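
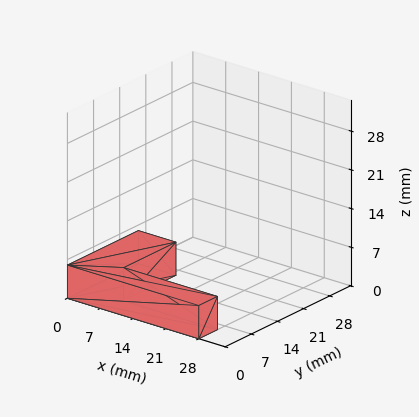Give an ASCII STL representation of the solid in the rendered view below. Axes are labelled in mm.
Reading the render: the shape is an L-shaped prism: outer 28 × 19 mm, arm thicknesses ≈ 5 mm (horizontal) and 8 mm (vertical), extruded 6 mm in z (dimensions read to the nearest mm from the axis ticks). For the STL, each face is triangulated and given an outward normal.

solid part
  facet normal 0.0000 0.0000 -1.0000
    outer loop
      vertex 28.000 5.000 0.000
      vertex 28.000 0.000 0.000
      vertex 0.000 0.000 0.000
    endloop
  endfacet
  facet normal 0.0000 0.0000 -1.0000
    outer loop
      vertex 8.000 5.000 0.000
      vertex 28.000 5.000 0.000
      vertex 0.000 0.000 0.000
    endloop
  endfacet
  facet normal 0.0000 0.0000 -1.0000
    outer loop
      vertex 8.000 19.000 0.000
      vertex 8.000 5.000 0.000
      vertex 0.000 0.000 0.000
    endloop
  endfacet
  facet normal 0.0000 0.0000 -1.0000
    outer loop
      vertex 0.000 19.000 0.000
      vertex 8.000 19.000 0.000
      vertex 0.000 0.000 0.000
    endloop
  endfacet
  facet normal 0.0000 0.0000 1.0000
    outer loop
      vertex 0.000 0.000 6.000
      vertex 28.000 0.000 6.000
      vertex 28.000 5.000 6.000
    endloop
  endfacet
  facet normal 0.0000 0.0000 1.0000
    outer loop
      vertex 0.000 0.000 6.000
      vertex 28.000 5.000 6.000
      vertex 8.000 5.000 6.000
    endloop
  endfacet
  facet normal 0.0000 0.0000 1.0000
    outer loop
      vertex 0.000 0.000 6.000
      vertex 8.000 5.000 6.000
      vertex 8.000 19.000 6.000
    endloop
  endfacet
  facet normal 0.0000 0.0000 1.0000
    outer loop
      vertex 0.000 0.000 6.000
      vertex 8.000 19.000 6.000
      vertex 0.000 19.000 6.000
    endloop
  endfacet
  facet normal 0.0000 -1.0000 0.0000
    outer loop
      vertex 0.000 0.000 0.000
      vertex 28.000 0.000 0.000
      vertex 28.000 0.000 6.000
    endloop
  endfacet
  facet normal 0.0000 -1.0000 0.0000
    outer loop
      vertex 0.000 0.000 0.000
      vertex 28.000 0.000 6.000
      vertex 0.000 0.000 6.000
    endloop
  endfacet
  facet normal 1.0000 0.0000 0.0000
    outer loop
      vertex 28.000 0.000 0.000
      vertex 28.000 5.000 0.000
      vertex 28.000 5.000 6.000
    endloop
  endfacet
  facet normal 1.0000 0.0000 0.0000
    outer loop
      vertex 28.000 0.000 0.000
      vertex 28.000 5.000 6.000
      vertex 28.000 0.000 6.000
    endloop
  endfacet
  facet normal 0.0000 1.0000 0.0000
    outer loop
      vertex 28.000 5.000 0.000
      vertex 8.000 5.000 0.000
      vertex 8.000 5.000 6.000
    endloop
  endfacet
  facet normal 0.0000 1.0000 0.0000
    outer loop
      vertex 28.000 5.000 0.000
      vertex 8.000 5.000 6.000
      vertex 28.000 5.000 6.000
    endloop
  endfacet
  facet normal 1.0000 0.0000 0.0000
    outer loop
      vertex 8.000 5.000 0.000
      vertex 8.000 19.000 0.000
      vertex 8.000 19.000 6.000
    endloop
  endfacet
  facet normal 1.0000 0.0000 0.0000
    outer loop
      vertex 8.000 5.000 0.000
      vertex 8.000 19.000 6.000
      vertex 8.000 5.000 6.000
    endloop
  endfacet
  facet normal 0.0000 1.0000 0.0000
    outer loop
      vertex 8.000 19.000 0.000
      vertex 0.000 19.000 0.000
      vertex 0.000 19.000 6.000
    endloop
  endfacet
  facet normal 0.0000 1.0000 0.0000
    outer loop
      vertex 8.000 19.000 0.000
      vertex 0.000 19.000 6.000
      vertex 8.000 19.000 6.000
    endloop
  endfacet
  facet normal -1.0000 0.0000 0.0000
    outer loop
      vertex 0.000 19.000 0.000
      vertex 0.000 0.000 0.000
      vertex 0.000 0.000 6.000
    endloop
  endfacet
  facet normal -1.0000 0.0000 0.0000
    outer loop
      vertex 0.000 19.000 0.000
      vertex 0.000 0.000 6.000
      vertex 0.000 19.000 6.000
    endloop
  endfacet
endsolid part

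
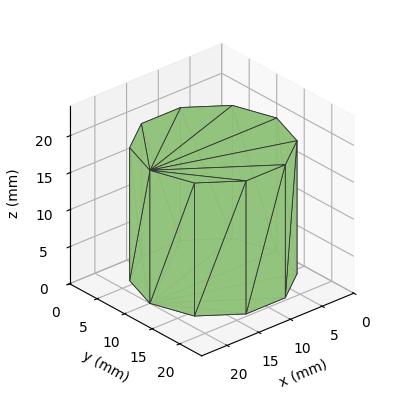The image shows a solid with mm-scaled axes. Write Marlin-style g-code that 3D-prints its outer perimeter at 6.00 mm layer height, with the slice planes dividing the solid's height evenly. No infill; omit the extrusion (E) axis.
Reading the render: the shape is a regular 10-sided prism (a cylinder approximated with 10 flat sides), circumscribed radius ≈ 10 mm, height ≈ 18 mm (dimensions read to the nearest mm from the axis ticks). For the g-code, the solid's height is divided into equal slices at the stated Δz and each level perimeter traced with G1 moves after a G0 lift.

; perimeter-only toolpath
G21 ; units = mm
G90 ; absolute positioning
G28 ; home
; layer 1
G0 Z6.00
G0 X20.00 Y10.00
G1 X18.09 Y15.88
G1 X13.09 Y19.51
G1 X6.91 Y19.51
G1 X1.91 Y15.88
G1 X0.00 Y10.00
G1 X1.91 Y4.12
G1 X6.91 Y0.49
G1 X13.09 Y0.49
G1 X18.09 Y4.12
G1 X20.00 Y10.00
; layer 2
G0 Z12.00
G0 X20.00 Y10.00
G1 X18.09 Y15.88
G1 X13.09 Y19.51
G1 X6.91 Y19.51
G1 X1.91 Y15.88
G1 X0.00 Y10.00
G1 X1.91 Y4.12
G1 X6.91 Y0.49
G1 X13.09 Y0.49
G1 X18.09 Y4.12
G1 X20.00 Y10.00
; layer 3
G0 Z18.00
G0 X20.00 Y10.00
G1 X18.09 Y15.88
G1 X13.09 Y19.51
G1 X6.91 Y19.51
G1 X1.91 Y15.88
G1 X0.00 Y10.00
G1 X1.91 Y4.12
G1 X6.91 Y0.49
G1 X13.09 Y0.49
G1 X18.09 Y4.12
G1 X20.00 Y10.00
M2 ; end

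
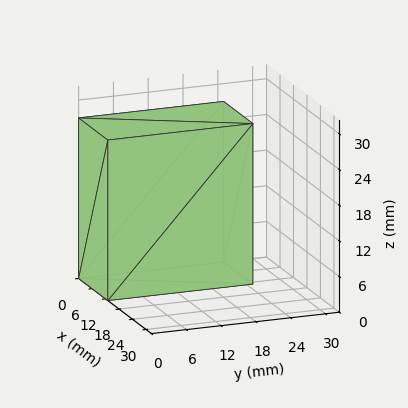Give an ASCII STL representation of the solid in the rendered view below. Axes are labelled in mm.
Reading the render: the shape is a rectangular box, roughly 13 × 25 mm footprint and 27 mm tall (dimensions read to the nearest mm from the axis ticks). For the STL, each face is triangulated and given an outward normal.

solid part
  facet normal 0.0000 0.0000 -1.0000
    outer loop
      vertex 13.000 25.000 0.000
      vertex 13.000 0.000 0.000
      vertex 0.000 0.000 0.000
    endloop
  endfacet
  facet normal 0.0000 0.0000 -1.0000
    outer loop
      vertex 0.000 25.000 0.000
      vertex 13.000 25.000 0.000
      vertex 0.000 0.000 0.000
    endloop
  endfacet
  facet normal 0.0000 0.0000 1.0000
    outer loop
      vertex 0.000 0.000 27.000
      vertex 13.000 0.000 27.000
      vertex 13.000 25.000 27.000
    endloop
  endfacet
  facet normal 0.0000 0.0000 1.0000
    outer loop
      vertex 0.000 0.000 27.000
      vertex 13.000 25.000 27.000
      vertex 0.000 25.000 27.000
    endloop
  endfacet
  facet normal 0.0000 -1.0000 0.0000
    outer loop
      vertex 0.000 0.000 0.000
      vertex 13.000 0.000 0.000
      vertex 13.000 0.000 27.000
    endloop
  endfacet
  facet normal 0.0000 -1.0000 0.0000
    outer loop
      vertex 0.000 0.000 0.000
      vertex 13.000 0.000 27.000
      vertex 0.000 0.000 27.000
    endloop
  endfacet
  facet normal 0.0000 1.0000 0.0000
    outer loop
      vertex 13.000 25.000 27.000
      vertex 13.000 25.000 0.000
      vertex 0.000 25.000 0.000
    endloop
  endfacet
  facet normal 0.0000 1.0000 0.0000
    outer loop
      vertex 0.000 25.000 27.000
      vertex 13.000 25.000 27.000
      vertex 0.000 25.000 0.000
    endloop
  endfacet
  facet normal -1.0000 0.0000 0.0000
    outer loop
      vertex 0.000 25.000 27.000
      vertex 0.000 25.000 0.000
      vertex 0.000 0.000 0.000
    endloop
  endfacet
  facet normal -1.0000 0.0000 0.0000
    outer loop
      vertex 0.000 0.000 27.000
      vertex 0.000 25.000 27.000
      vertex 0.000 0.000 0.000
    endloop
  endfacet
  facet normal 1.0000 0.0000 0.0000
    outer loop
      vertex 13.000 0.000 0.000
      vertex 13.000 25.000 0.000
      vertex 13.000 25.000 27.000
    endloop
  endfacet
  facet normal 1.0000 0.0000 0.0000
    outer loop
      vertex 13.000 0.000 0.000
      vertex 13.000 25.000 27.000
      vertex 13.000 0.000 27.000
    endloop
  endfacet
endsolid part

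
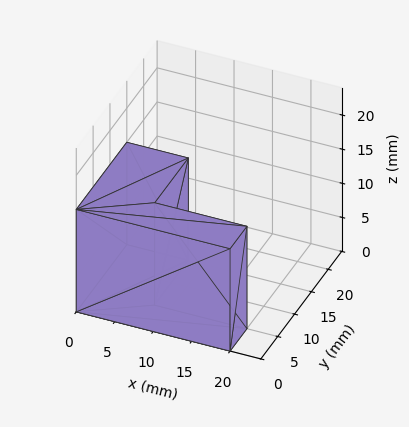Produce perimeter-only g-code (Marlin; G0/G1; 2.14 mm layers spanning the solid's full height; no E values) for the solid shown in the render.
Reading the render: the shape is an L-shaped prism: outer 20 × 15 mm, arm thicknesses ≈ 5 mm (horizontal) and 8 mm (vertical), extruded 15 mm in z (dimensions read to the nearest mm from the axis ticks). For the g-code, the solid's height is divided into equal slices at the stated Δz and each level perimeter traced with G1 moves after a G0 lift.

; perimeter-only toolpath
G21 ; units = mm
G90 ; absolute positioning
G28 ; home
; layer 1
G0 Z2.14
G0 X0.00 Y0.00
G1 X20.00 Y0.00
G1 X20.00 Y5.00
G1 X8.00 Y5.00
G1 X8.00 Y15.00
G1 X0.00 Y15.00
G1 X0.00 Y0.00
; layer 2
G0 Z4.29
G0 X0.00 Y0.00
G1 X20.00 Y0.00
G1 X20.00 Y5.00
G1 X8.00 Y5.00
G1 X8.00 Y15.00
G1 X0.00 Y15.00
G1 X0.00 Y0.00
; layer 3
G0 Z6.43
G0 X0.00 Y0.00
G1 X20.00 Y0.00
G1 X20.00 Y5.00
G1 X8.00 Y5.00
G1 X8.00 Y15.00
G1 X0.00 Y15.00
G1 X0.00 Y0.00
; layer 4
G0 Z8.57
G0 X0.00 Y0.00
G1 X20.00 Y0.00
G1 X20.00 Y5.00
G1 X8.00 Y5.00
G1 X8.00 Y15.00
G1 X0.00 Y15.00
G1 X0.00 Y0.00
; layer 5
G0 Z10.71
G0 X0.00 Y0.00
G1 X20.00 Y0.00
G1 X20.00 Y5.00
G1 X8.00 Y5.00
G1 X8.00 Y15.00
G1 X0.00 Y15.00
G1 X0.00 Y0.00
; layer 6
G0 Z12.86
G0 X0.00 Y0.00
G1 X20.00 Y0.00
G1 X20.00 Y5.00
G1 X8.00 Y5.00
G1 X8.00 Y15.00
G1 X0.00 Y15.00
G1 X0.00 Y0.00
; layer 7
G0 Z15.00
G0 X0.00 Y0.00
G1 X20.00 Y0.00
G1 X20.00 Y5.00
G1 X8.00 Y5.00
G1 X8.00 Y15.00
G1 X0.00 Y15.00
G1 X0.00 Y0.00
M2 ; end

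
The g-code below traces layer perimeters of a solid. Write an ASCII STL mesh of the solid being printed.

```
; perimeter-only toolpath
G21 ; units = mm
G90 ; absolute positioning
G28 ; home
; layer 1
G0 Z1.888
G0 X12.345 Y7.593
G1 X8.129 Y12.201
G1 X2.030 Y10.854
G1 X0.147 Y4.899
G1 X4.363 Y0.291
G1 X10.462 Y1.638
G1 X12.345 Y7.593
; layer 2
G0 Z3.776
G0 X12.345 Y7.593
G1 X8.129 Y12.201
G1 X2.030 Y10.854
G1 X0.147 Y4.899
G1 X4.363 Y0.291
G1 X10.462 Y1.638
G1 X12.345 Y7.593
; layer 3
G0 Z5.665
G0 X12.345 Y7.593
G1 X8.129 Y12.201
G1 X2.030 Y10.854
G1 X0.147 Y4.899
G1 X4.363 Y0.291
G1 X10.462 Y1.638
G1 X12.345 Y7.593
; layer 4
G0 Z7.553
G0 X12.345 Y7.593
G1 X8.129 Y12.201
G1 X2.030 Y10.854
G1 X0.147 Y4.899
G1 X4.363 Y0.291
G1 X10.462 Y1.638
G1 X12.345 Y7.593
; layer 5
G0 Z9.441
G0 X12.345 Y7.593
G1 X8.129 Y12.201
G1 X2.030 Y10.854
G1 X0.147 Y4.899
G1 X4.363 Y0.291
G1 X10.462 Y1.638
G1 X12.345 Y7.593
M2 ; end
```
solid part
  facet normal 0.0000 0.0000 -1.0000
    outer loop
      vertex 2.030 10.854 0.000
      vertex 8.129 12.201 0.000
      vertex 12.345 7.593 0.000
    endloop
  endfacet
  facet normal 0.0000 0.0000 -1.0000
    outer loop
      vertex 0.147 4.899 0.000
      vertex 2.030 10.854 0.000
      vertex 12.345 7.593 0.000
    endloop
  endfacet
  facet normal 0.0000 0.0000 -1.0000
    outer loop
      vertex 4.363 0.291 0.000
      vertex 0.147 4.899 0.000
      vertex 12.345 7.593 0.000
    endloop
  endfacet
  facet normal 0.0000 0.0000 -1.0000
    outer loop
      vertex 10.462 1.638 0.000
      vertex 4.363 0.291 0.000
      vertex 12.345 7.593 0.000
    endloop
  endfacet
  facet normal 0.0000 0.0000 1.0000
    outer loop
      vertex 12.345 7.593 9.441
      vertex 8.129 12.201 9.441
      vertex 2.030 10.854 9.441
    endloop
  endfacet
  facet normal 0.0000 0.0000 1.0000
    outer loop
      vertex 12.345 7.593 9.441
      vertex 2.030 10.854 9.441
      vertex 0.147 4.899 9.441
    endloop
  endfacet
  facet normal 0.0000 0.0000 1.0000
    outer loop
      vertex 12.345 7.593 9.441
      vertex 0.147 4.899 9.441
      vertex 4.363 0.291 9.441
    endloop
  endfacet
  facet normal 0.0000 0.0000 1.0000
    outer loop
      vertex 12.345 7.593 9.441
      vertex 4.363 0.291 9.441
      vertex 10.462 1.638 9.441
    endloop
  endfacet
  facet normal 0.7378 0.6750 0.0000
    outer loop
      vertex 12.345 7.593 0.000
      vertex 8.129 12.201 0.000
      vertex 8.129 12.201 9.441
    endloop
  endfacet
  facet normal 0.7378 0.6750 0.0000
    outer loop
      vertex 12.345 7.593 0.000
      vertex 8.129 12.201 9.441
      vertex 12.345 7.593 9.441
    endloop
  endfacet
  facet normal -0.2157 0.9765 0.0000
    outer loop
      vertex 8.129 12.201 0.000
      vertex 2.030 10.854 0.000
      vertex 2.030 10.854 9.441
    endloop
  endfacet
  facet normal -0.2157 0.9765 0.0000
    outer loop
      vertex 8.129 12.201 0.000
      vertex 2.030 10.854 9.441
      vertex 8.129 12.201 9.441
    endloop
  endfacet
  facet normal -0.9535 0.3015 0.0000
    outer loop
      vertex 2.030 10.854 0.000
      vertex 0.147 4.899 0.000
      vertex 0.147 4.899 9.441
    endloop
  endfacet
  facet normal -0.9535 0.3015 0.0000
    outer loop
      vertex 2.030 10.854 0.000
      vertex 0.147 4.899 9.441
      vertex 2.030 10.854 9.441
    endloop
  endfacet
  facet normal -0.7378 -0.6750 0.0000
    outer loop
      vertex 0.147 4.899 0.000
      vertex 4.363 0.291 0.000
      vertex 4.363 0.291 9.441
    endloop
  endfacet
  facet normal -0.7378 -0.6750 0.0000
    outer loop
      vertex 0.147 4.899 0.000
      vertex 4.363 0.291 9.441
      vertex 0.147 4.899 9.441
    endloop
  endfacet
  facet normal 0.2157 -0.9765 0.0000
    outer loop
      vertex 4.363 0.291 0.000
      vertex 10.462 1.638 0.000
      vertex 10.462 1.638 9.441
    endloop
  endfacet
  facet normal 0.2157 -0.9765 0.0000
    outer loop
      vertex 4.363 0.291 0.000
      vertex 10.462 1.638 9.441
      vertex 4.363 0.291 9.441
    endloop
  endfacet
  facet normal 0.9535 -0.3015 0.0000
    outer loop
      vertex 10.462 1.638 0.000
      vertex 12.345 7.593 0.000
      vertex 12.345 7.593 9.441
    endloop
  endfacet
  facet normal 0.9535 -0.3015 0.0000
    outer loop
      vertex 10.462 1.638 0.000
      vertex 12.345 7.593 9.441
      vertex 10.462 1.638 9.441
    endloop
  endfacet
endsolid part

The G0 Z moves step by Δz≈1.888 mm. Every layer's G1 loop is the same polygon, so the solid is a straight extrusion of it from z=0 to z≈9.44. Closing with flat bottom and top caps and triangulating gives 20 facets — a regular 6-sided prism (a cylinder approximated with 6 flat sides), circumscribed radius ≈ 6.25 mm, height ≈ 9.44 mm.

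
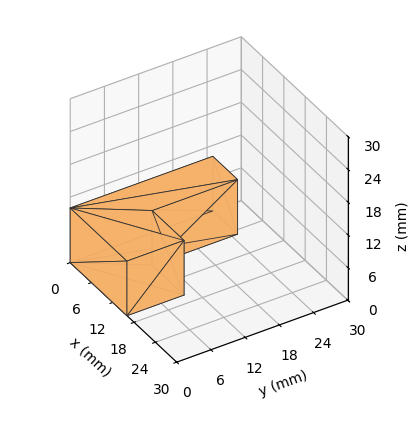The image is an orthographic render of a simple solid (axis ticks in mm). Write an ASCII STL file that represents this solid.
Reading the render: the shape is an L-shaped prism: outer 16 × 25 mm, arm thicknesses ≈ 10 mm (horizontal) and 7 mm (vertical), extruded 10 mm in z (dimensions read to the nearest mm from the axis ticks). For the STL, each face is triangulated and given an outward normal.

solid part
  facet normal 0.0000 0.0000 -1.0000
    outer loop
      vertex 16.0 10.0 0.0
      vertex 16.0 0.0 0.0
      vertex 0.0 0.0 0.0
    endloop
  endfacet
  facet normal 0.0000 0.0000 -1.0000
    outer loop
      vertex 7.0 10.0 0.0
      vertex 16.0 10.0 0.0
      vertex 0.0 0.0 0.0
    endloop
  endfacet
  facet normal 0.0000 0.0000 -1.0000
    outer loop
      vertex 7.0 25.0 0.0
      vertex 7.0 10.0 0.0
      vertex 0.0 0.0 0.0
    endloop
  endfacet
  facet normal 0.0000 0.0000 -1.0000
    outer loop
      vertex 0.0 25.0 0.0
      vertex 7.0 25.0 0.0
      vertex 0.0 0.0 0.0
    endloop
  endfacet
  facet normal 0.0000 0.0000 1.0000
    outer loop
      vertex 0.0 0.0 10.0
      vertex 16.0 0.0 10.0
      vertex 16.0 10.0 10.0
    endloop
  endfacet
  facet normal 0.0000 0.0000 1.0000
    outer loop
      vertex 0.0 0.0 10.0
      vertex 16.0 10.0 10.0
      vertex 7.0 10.0 10.0
    endloop
  endfacet
  facet normal 0.0000 0.0000 1.0000
    outer loop
      vertex 0.0 0.0 10.0
      vertex 7.0 10.0 10.0
      vertex 7.0 25.0 10.0
    endloop
  endfacet
  facet normal 0.0000 0.0000 1.0000
    outer loop
      vertex 0.0 0.0 10.0
      vertex 7.0 25.0 10.0
      vertex 0.0 25.0 10.0
    endloop
  endfacet
  facet normal 0.0000 -1.0000 0.0000
    outer loop
      vertex 0.0 0.0 0.0
      vertex 16.0 0.0 0.0
      vertex 16.0 0.0 10.0
    endloop
  endfacet
  facet normal 0.0000 -1.0000 0.0000
    outer loop
      vertex 0.0 0.0 0.0
      vertex 16.0 0.0 10.0
      vertex 0.0 0.0 10.0
    endloop
  endfacet
  facet normal 1.0000 0.0000 0.0000
    outer loop
      vertex 16.0 0.0 0.0
      vertex 16.0 10.0 0.0
      vertex 16.0 10.0 10.0
    endloop
  endfacet
  facet normal 1.0000 0.0000 0.0000
    outer loop
      vertex 16.0 0.0 0.0
      vertex 16.0 10.0 10.0
      vertex 16.0 0.0 10.0
    endloop
  endfacet
  facet normal 0.0000 1.0000 0.0000
    outer loop
      vertex 16.0 10.0 0.0
      vertex 7.0 10.0 0.0
      vertex 7.0 10.0 10.0
    endloop
  endfacet
  facet normal 0.0000 1.0000 0.0000
    outer loop
      vertex 16.0 10.0 0.0
      vertex 7.0 10.0 10.0
      vertex 16.0 10.0 10.0
    endloop
  endfacet
  facet normal 1.0000 0.0000 0.0000
    outer loop
      vertex 7.0 10.0 0.0
      vertex 7.0 25.0 0.0
      vertex 7.0 25.0 10.0
    endloop
  endfacet
  facet normal 1.0000 0.0000 0.0000
    outer loop
      vertex 7.0 10.0 0.0
      vertex 7.0 25.0 10.0
      vertex 7.0 10.0 10.0
    endloop
  endfacet
  facet normal 0.0000 1.0000 0.0000
    outer loop
      vertex 7.0 25.0 0.0
      vertex 0.0 25.0 0.0
      vertex 0.0 25.0 10.0
    endloop
  endfacet
  facet normal 0.0000 1.0000 0.0000
    outer loop
      vertex 7.0 25.0 0.0
      vertex 0.0 25.0 10.0
      vertex 7.0 25.0 10.0
    endloop
  endfacet
  facet normal -1.0000 0.0000 0.0000
    outer loop
      vertex 0.0 25.0 0.0
      vertex 0.0 0.0 0.0
      vertex 0.0 0.0 10.0
    endloop
  endfacet
  facet normal -1.0000 0.0000 0.0000
    outer loop
      vertex 0.0 25.0 0.0
      vertex 0.0 0.0 10.0
      vertex 0.0 25.0 10.0
    endloop
  endfacet
endsolid part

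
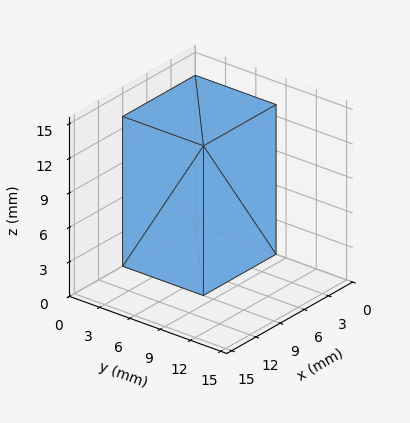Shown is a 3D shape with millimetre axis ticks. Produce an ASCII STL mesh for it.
Reading the render: the shape is a rectangular box, roughly 9 × 8 mm footprint and 13 mm tall (dimensions read to the nearest mm from the axis ticks). For the STL, each face is triangulated and given an outward normal.

solid part
  facet normal 0.0000 0.0000 -1.0000
    outer loop
      vertex 9.00 8.00 0.00
      vertex 9.00 0.00 0.00
      vertex 0.00 0.00 0.00
    endloop
  endfacet
  facet normal 0.0000 0.0000 -1.0000
    outer loop
      vertex 0.00 8.00 0.00
      vertex 9.00 8.00 0.00
      vertex 0.00 0.00 0.00
    endloop
  endfacet
  facet normal 0.0000 0.0000 1.0000
    outer loop
      vertex 0.00 0.00 13.00
      vertex 9.00 0.00 13.00
      vertex 9.00 8.00 13.00
    endloop
  endfacet
  facet normal 0.0000 0.0000 1.0000
    outer loop
      vertex 0.00 0.00 13.00
      vertex 9.00 8.00 13.00
      vertex 0.00 8.00 13.00
    endloop
  endfacet
  facet normal 0.0000 -1.0000 0.0000
    outer loop
      vertex 0.00 0.00 0.00
      vertex 9.00 0.00 0.00
      vertex 9.00 0.00 13.00
    endloop
  endfacet
  facet normal 0.0000 -1.0000 0.0000
    outer loop
      vertex 0.00 0.00 0.00
      vertex 9.00 0.00 13.00
      vertex 0.00 0.00 13.00
    endloop
  endfacet
  facet normal 0.0000 1.0000 0.0000
    outer loop
      vertex 9.00 8.00 13.00
      vertex 9.00 8.00 0.00
      vertex 0.00 8.00 0.00
    endloop
  endfacet
  facet normal 0.0000 1.0000 0.0000
    outer loop
      vertex 0.00 8.00 13.00
      vertex 9.00 8.00 13.00
      vertex 0.00 8.00 0.00
    endloop
  endfacet
  facet normal -1.0000 0.0000 0.0000
    outer loop
      vertex 0.00 8.00 13.00
      vertex 0.00 8.00 0.00
      vertex 0.00 0.00 0.00
    endloop
  endfacet
  facet normal -1.0000 0.0000 0.0000
    outer loop
      vertex 0.00 0.00 13.00
      vertex 0.00 8.00 13.00
      vertex 0.00 0.00 0.00
    endloop
  endfacet
  facet normal 1.0000 0.0000 0.0000
    outer loop
      vertex 9.00 0.00 0.00
      vertex 9.00 8.00 0.00
      vertex 9.00 8.00 13.00
    endloop
  endfacet
  facet normal 1.0000 0.0000 0.0000
    outer loop
      vertex 9.00 0.00 0.00
      vertex 9.00 8.00 13.00
      vertex 9.00 0.00 13.00
    endloop
  endfacet
endsolid part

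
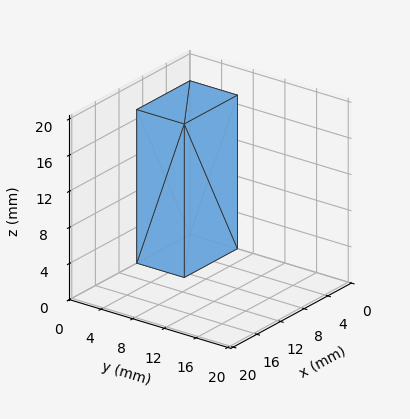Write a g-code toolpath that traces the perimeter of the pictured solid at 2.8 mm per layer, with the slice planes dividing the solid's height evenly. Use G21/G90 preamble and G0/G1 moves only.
Reading the render: the shape is a rectangular box, roughly 9 × 6 mm footprint and 17 mm tall (dimensions read to the nearest mm from the axis ticks). For the g-code, the solid's height is divided into equal slices at the stated Δz and each level perimeter traced with G1 moves after a G0 lift.

; perimeter-only toolpath
G21 ; units = mm
G90 ; absolute positioning
G28 ; home
; layer 1
G0 Z2.8
G0 X0.0 Y0.0
G1 X9.0 Y0.0
G1 X9.0 Y6.0
G1 X0.0 Y6.0
G1 X0.0 Y0.0
; layer 2
G0 Z5.7
G0 X0.0 Y0.0
G1 X9.0 Y0.0
G1 X9.0 Y6.0
G1 X0.0 Y6.0
G1 X0.0 Y0.0
; layer 3
G0 Z8.5
G0 X0.0 Y0.0
G1 X9.0 Y0.0
G1 X9.0 Y6.0
G1 X0.0 Y6.0
G1 X0.0 Y0.0
; layer 4
G0 Z11.3
G0 X0.0 Y0.0
G1 X9.0 Y0.0
G1 X9.0 Y6.0
G1 X0.0 Y6.0
G1 X0.0 Y0.0
; layer 5
G0 Z14.2
G0 X0.0 Y0.0
G1 X9.0 Y0.0
G1 X9.0 Y6.0
G1 X0.0 Y6.0
G1 X0.0 Y0.0
; layer 6
G0 Z17.0
G0 X0.0 Y0.0
G1 X9.0 Y0.0
G1 X9.0 Y6.0
G1 X0.0 Y6.0
G1 X0.0 Y0.0
M2 ; end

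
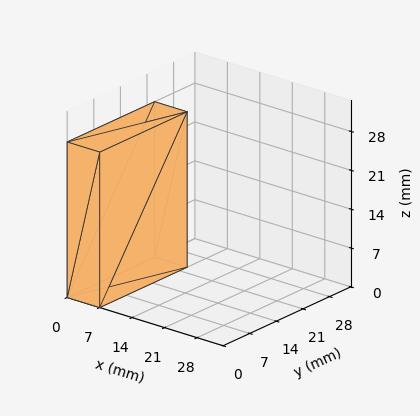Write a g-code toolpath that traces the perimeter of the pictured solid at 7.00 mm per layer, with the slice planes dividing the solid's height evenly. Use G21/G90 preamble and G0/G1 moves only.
Reading the render: the shape is a rectangular box, roughly 7 × 23 mm footprint and 28 mm tall (dimensions read to the nearest mm from the axis ticks). For the g-code, the solid's height is divided into equal slices at the stated Δz and each level perimeter traced with G1 moves after a G0 lift.

; perimeter-only toolpath
G21 ; units = mm
G90 ; absolute positioning
G28 ; home
; layer 1
G0 Z7.00
G0 X0.00 Y0.00
G1 X7.00 Y0.00
G1 X7.00 Y23.00
G1 X0.00 Y23.00
G1 X0.00 Y0.00
; layer 2
G0 Z14.00
G0 X0.00 Y0.00
G1 X7.00 Y0.00
G1 X7.00 Y23.00
G1 X0.00 Y23.00
G1 X0.00 Y0.00
; layer 3
G0 Z21.00
G0 X0.00 Y0.00
G1 X7.00 Y0.00
G1 X7.00 Y23.00
G1 X0.00 Y23.00
G1 X0.00 Y0.00
; layer 4
G0 Z28.00
G0 X0.00 Y0.00
G1 X7.00 Y0.00
G1 X7.00 Y23.00
G1 X0.00 Y23.00
G1 X0.00 Y0.00
M2 ; end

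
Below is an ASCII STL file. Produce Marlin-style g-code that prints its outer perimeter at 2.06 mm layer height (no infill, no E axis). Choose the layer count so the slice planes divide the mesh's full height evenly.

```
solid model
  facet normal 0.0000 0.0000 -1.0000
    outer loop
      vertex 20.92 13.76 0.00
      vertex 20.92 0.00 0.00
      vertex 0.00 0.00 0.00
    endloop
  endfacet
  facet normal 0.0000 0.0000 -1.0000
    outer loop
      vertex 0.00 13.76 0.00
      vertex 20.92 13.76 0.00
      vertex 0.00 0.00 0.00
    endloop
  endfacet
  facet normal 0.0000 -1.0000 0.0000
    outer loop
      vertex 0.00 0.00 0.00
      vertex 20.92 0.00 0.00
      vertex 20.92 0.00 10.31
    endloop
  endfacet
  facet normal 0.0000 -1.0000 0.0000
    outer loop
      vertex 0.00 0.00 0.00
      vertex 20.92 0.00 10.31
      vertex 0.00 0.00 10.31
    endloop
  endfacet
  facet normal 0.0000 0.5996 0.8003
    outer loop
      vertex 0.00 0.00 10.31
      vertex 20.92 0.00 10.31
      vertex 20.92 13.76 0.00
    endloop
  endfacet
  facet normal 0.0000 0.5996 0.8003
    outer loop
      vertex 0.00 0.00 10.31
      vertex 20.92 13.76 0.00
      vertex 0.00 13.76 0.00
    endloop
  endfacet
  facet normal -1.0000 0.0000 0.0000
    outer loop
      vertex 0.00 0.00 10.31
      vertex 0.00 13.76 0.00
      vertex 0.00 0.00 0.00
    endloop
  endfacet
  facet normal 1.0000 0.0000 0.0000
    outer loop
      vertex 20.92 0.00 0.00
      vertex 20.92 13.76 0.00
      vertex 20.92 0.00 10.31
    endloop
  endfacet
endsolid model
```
; perimeter-only toolpath
G21 ; units = mm
G90 ; absolute positioning
G28 ; home
; layer 1
G0 Z2.06
G0 X0.00 Y0.00
G1 X20.92 Y0.00
G1 X20.92 Y11.01
G1 X0.00 Y11.01
G1 X0.00 Y0.00
; layer 2
G0 Z4.12
G0 X0.00 Y0.00
G1 X20.92 Y0.00
G1 X20.92 Y8.26
G1 X0.00 Y8.26
G1 X0.00 Y0.00
; layer 3
G0 Z6.19
G0 X0.00 Y0.00
G1 X20.92 Y0.00
G1 X20.92 Y5.50
G1 X0.00 Y5.50
G1 X0.00 Y0.00
; layer 4
G0 Z8.25
G0 X0.00 Y0.00
G1 X20.92 Y0.00
G1 X20.92 Y2.75
G1 X0.00 Y2.75
G1 X0.00 Y0.00
M2 ; end

The solid is a wedge (ramp): 20.9 × 13.8 mm base, rising to 10.3 mm along the y=0 edge and sloping linearly to z=0 at y=13.8. Slicing at Δz = 2.06 mm — 5 equal slices spanning the solid's height, so layer i sits at z = i·h/5 — gives 4 non-empty perimeters. Each is a 4-segment closed polygon; G0 lifts to the layer z and rapids to the start vertex, then G1 traces the edges. The cross-section shrinks linearly with z (the slice at the apex is degenerate and omitted).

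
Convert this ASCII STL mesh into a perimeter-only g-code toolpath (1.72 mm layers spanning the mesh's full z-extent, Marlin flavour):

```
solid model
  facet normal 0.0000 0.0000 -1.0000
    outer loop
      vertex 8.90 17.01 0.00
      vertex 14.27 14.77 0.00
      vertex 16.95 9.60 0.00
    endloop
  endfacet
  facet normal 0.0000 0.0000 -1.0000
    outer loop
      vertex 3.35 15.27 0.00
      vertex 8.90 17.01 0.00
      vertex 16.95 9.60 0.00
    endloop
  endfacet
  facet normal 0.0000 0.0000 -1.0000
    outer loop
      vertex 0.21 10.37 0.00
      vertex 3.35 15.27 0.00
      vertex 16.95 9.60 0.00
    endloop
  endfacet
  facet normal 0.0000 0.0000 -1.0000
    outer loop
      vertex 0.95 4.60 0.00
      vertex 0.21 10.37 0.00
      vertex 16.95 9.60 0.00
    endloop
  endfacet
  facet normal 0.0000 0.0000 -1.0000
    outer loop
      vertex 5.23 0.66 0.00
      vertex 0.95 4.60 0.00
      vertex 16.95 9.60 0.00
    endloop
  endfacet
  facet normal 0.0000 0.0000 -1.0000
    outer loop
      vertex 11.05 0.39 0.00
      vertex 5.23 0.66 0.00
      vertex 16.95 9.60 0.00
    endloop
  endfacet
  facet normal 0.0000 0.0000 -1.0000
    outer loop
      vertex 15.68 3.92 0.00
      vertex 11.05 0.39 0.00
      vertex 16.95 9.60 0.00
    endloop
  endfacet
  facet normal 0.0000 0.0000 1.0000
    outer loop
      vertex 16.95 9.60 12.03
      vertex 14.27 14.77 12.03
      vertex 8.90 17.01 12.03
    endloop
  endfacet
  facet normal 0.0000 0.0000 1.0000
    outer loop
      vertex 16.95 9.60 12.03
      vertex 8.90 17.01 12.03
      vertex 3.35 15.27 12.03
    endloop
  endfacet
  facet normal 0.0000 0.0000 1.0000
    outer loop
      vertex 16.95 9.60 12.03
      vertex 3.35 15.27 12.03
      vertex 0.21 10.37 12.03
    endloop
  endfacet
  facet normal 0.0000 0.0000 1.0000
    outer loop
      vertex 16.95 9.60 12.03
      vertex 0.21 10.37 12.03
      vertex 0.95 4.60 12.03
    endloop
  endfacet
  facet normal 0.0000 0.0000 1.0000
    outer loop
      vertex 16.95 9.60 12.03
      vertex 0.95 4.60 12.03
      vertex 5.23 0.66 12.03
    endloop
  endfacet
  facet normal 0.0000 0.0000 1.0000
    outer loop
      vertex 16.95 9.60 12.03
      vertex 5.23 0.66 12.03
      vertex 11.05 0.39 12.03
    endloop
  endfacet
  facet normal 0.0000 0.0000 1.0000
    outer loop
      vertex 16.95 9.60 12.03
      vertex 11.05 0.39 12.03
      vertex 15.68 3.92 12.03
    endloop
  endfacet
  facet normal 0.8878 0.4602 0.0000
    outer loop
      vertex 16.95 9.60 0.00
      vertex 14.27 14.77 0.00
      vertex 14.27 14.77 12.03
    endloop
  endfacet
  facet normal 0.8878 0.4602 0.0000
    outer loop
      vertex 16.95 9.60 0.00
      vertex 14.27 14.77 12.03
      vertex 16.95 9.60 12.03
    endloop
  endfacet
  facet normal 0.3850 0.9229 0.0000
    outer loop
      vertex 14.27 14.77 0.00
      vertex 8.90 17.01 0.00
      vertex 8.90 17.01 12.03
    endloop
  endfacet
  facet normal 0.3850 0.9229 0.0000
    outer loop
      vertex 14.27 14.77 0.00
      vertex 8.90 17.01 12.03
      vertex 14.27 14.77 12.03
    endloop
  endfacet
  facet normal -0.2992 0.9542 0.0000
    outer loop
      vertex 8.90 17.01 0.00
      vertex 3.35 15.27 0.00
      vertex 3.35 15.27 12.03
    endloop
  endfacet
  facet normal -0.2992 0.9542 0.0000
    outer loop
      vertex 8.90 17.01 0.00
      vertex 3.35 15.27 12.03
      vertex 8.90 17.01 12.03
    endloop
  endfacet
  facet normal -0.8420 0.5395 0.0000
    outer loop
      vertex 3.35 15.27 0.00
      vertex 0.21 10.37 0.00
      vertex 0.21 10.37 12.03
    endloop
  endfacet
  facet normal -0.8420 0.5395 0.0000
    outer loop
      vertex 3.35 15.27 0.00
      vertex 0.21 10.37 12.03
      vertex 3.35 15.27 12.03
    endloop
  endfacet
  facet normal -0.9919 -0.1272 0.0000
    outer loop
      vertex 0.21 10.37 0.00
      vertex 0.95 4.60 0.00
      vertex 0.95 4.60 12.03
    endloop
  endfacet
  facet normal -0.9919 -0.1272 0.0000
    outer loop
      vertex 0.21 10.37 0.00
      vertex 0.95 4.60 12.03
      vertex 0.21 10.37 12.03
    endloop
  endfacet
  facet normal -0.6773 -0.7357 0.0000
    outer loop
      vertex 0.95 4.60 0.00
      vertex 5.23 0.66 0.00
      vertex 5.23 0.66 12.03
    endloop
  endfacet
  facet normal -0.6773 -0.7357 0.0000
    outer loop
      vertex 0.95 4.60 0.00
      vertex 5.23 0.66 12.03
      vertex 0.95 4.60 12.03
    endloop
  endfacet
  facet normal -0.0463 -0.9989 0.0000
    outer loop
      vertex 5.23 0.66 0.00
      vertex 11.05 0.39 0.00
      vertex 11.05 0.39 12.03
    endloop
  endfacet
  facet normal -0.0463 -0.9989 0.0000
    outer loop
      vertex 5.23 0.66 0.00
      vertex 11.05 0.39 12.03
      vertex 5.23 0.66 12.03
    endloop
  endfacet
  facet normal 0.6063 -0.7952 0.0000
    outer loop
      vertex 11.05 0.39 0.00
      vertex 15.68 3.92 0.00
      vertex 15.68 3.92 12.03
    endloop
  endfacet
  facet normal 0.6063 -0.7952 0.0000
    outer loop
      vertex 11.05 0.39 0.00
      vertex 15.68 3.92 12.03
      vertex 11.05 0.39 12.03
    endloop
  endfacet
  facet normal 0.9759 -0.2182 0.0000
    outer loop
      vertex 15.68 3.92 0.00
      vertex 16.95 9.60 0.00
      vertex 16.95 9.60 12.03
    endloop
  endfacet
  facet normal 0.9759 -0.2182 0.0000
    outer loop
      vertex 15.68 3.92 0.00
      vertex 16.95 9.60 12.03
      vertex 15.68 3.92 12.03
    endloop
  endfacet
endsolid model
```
; perimeter-only toolpath
G21 ; units = mm
G90 ; absolute positioning
G28 ; home
; layer 1
G0 Z1.72
G0 X16.95 Y9.60
G1 X14.27 Y14.77
G1 X8.90 Y17.01
G1 X3.35 Y15.27
G1 X0.21 Y10.37
G1 X0.95 Y4.60
G1 X5.23 Y0.66
G1 X11.05 Y0.39
G1 X15.68 Y3.92
G1 X16.95 Y9.60
; layer 2
G0 Z3.44
G0 X16.95 Y9.60
G1 X14.27 Y14.77
G1 X8.90 Y17.01
G1 X3.35 Y15.27
G1 X0.21 Y10.37
G1 X0.95 Y4.60
G1 X5.23 Y0.66
G1 X11.05 Y0.39
G1 X15.68 Y3.92
G1 X16.95 Y9.60
; layer 3
G0 Z5.16
G0 X16.95 Y9.60
G1 X14.27 Y14.77
G1 X8.90 Y17.01
G1 X3.35 Y15.27
G1 X0.21 Y10.37
G1 X0.95 Y4.60
G1 X5.23 Y0.66
G1 X11.05 Y0.39
G1 X15.68 Y3.92
G1 X16.95 Y9.60
; layer 4
G0 Z6.87
G0 X16.95 Y9.60
G1 X14.27 Y14.77
G1 X8.90 Y17.01
G1 X3.35 Y15.27
G1 X0.21 Y10.37
G1 X0.95 Y4.60
G1 X5.23 Y0.66
G1 X11.05 Y0.39
G1 X15.68 Y3.92
G1 X16.95 Y9.60
; layer 5
G0 Z8.59
G0 X16.95 Y9.60
G1 X14.27 Y14.77
G1 X8.90 Y17.01
G1 X3.35 Y15.27
G1 X0.21 Y10.37
G1 X0.95 Y4.60
G1 X5.23 Y0.66
G1 X11.05 Y0.39
G1 X15.68 Y3.92
G1 X16.95 Y9.60
; layer 6
G0 Z10.31
G0 X16.95 Y9.60
G1 X14.27 Y14.77
G1 X8.90 Y17.01
G1 X3.35 Y15.27
G1 X0.21 Y10.37
G1 X0.95 Y4.60
G1 X5.23 Y0.66
G1 X11.05 Y0.39
G1 X15.68 Y3.92
G1 X16.95 Y9.60
; layer 7
G0 Z12.03
G0 X16.95 Y9.60
G1 X14.27 Y14.77
G1 X8.90 Y17.01
G1 X3.35 Y15.27
G1 X0.21 Y10.37
G1 X0.95 Y4.60
G1 X5.23 Y0.66
G1 X11.05 Y0.39
G1 X15.68 Y3.92
G1 X16.95 Y9.60
M2 ; end

The solid is a regular 9-sided prism (a cylinder approximated with 9 flat sides), circumscribed radius ≈ 8.51 mm, height ≈ 12 mm. Slicing at Δz = 1.72 mm — 7 equal slices spanning the solid's height, so layer i sits at z = i·h/7 — gives 7 non-empty perimeters. Each is a 9-segment closed polygon; G0 lifts to the layer z and rapids to the start vertex, then G1 traces the edges.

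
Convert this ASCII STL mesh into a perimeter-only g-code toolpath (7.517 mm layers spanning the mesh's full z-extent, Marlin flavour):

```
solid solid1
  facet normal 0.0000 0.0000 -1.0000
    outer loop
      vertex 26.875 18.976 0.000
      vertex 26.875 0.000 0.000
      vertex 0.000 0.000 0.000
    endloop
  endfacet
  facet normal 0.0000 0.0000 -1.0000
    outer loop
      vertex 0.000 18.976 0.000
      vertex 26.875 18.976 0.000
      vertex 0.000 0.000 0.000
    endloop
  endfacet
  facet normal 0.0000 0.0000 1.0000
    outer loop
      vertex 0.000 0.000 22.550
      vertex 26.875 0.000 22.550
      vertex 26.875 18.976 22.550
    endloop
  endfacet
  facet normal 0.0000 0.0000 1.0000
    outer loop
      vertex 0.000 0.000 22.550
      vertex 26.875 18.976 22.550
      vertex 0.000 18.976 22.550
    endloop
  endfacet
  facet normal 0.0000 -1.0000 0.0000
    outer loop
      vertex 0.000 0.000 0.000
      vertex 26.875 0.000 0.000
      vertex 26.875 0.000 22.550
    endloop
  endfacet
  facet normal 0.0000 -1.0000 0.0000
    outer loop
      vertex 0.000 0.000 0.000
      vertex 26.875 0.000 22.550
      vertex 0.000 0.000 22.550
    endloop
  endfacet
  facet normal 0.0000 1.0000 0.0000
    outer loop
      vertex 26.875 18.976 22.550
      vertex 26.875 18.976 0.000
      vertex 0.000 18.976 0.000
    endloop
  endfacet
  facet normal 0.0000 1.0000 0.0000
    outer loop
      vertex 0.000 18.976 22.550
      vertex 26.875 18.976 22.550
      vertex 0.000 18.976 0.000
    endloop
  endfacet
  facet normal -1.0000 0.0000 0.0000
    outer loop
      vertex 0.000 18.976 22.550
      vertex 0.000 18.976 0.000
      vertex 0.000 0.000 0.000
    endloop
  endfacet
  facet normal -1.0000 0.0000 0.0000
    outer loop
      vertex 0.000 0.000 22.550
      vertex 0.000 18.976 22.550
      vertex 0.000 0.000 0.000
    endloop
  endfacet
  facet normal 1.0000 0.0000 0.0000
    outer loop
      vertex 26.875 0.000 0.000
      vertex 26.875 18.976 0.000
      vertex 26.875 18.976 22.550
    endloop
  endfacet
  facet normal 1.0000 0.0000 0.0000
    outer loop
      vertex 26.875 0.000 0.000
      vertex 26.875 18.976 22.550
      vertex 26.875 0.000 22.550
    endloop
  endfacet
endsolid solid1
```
; perimeter-only toolpath
G21 ; units = mm
G90 ; absolute positioning
G28 ; home
; layer 1
G0 Z7.517
G0 X0.000 Y0.000
G1 X26.875 Y0.000
G1 X26.875 Y18.976
G1 X0.000 Y18.976
G1 X0.000 Y0.000
; layer 2
G0 Z15.033
G0 X0.000 Y0.000
G1 X26.875 Y0.000
G1 X26.875 Y18.976
G1 X0.000 Y18.976
G1 X0.000 Y0.000
; layer 3
G0 Z22.550
G0 X0.000 Y0.000
G1 X26.875 Y0.000
G1 X26.875 Y18.976
G1 X0.000 Y18.976
G1 X0.000 Y0.000
M2 ; end

The solid is a rectangular box, roughly 26.9 × 19 mm footprint and 22.6 mm tall. Slicing at Δz = 7.517 mm — 3 equal slices spanning the solid's height, so layer i sits at z = i·h/3 — gives 3 non-empty perimeters. Each is a 4-segment closed polygon; G0 lifts to the layer z and rapids to the start vertex, then G1 traces the edges.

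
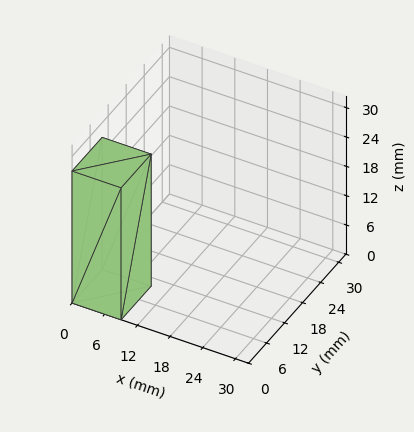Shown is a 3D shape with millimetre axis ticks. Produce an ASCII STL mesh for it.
Reading the render: the shape is a rectangular box, roughly 9 × 10 mm footprint and 27 mm tall (dimensions read to the nearest mm from the axis ticks). For the STL, each face is triangulated and given an outward normal.

solid part
  facet normal 0.0000 0.0000 -1.0000
    outer loop
      vertex 9.0 10.0 0.0
      vertex 9.0 0.0 0.0
      vertex 0.0 0.0 0.0
    endloop
  endfacet
  facet normal 0.0000 0.0000 -1.0000
    outer loop
      vertex 0.0 10.0 0.0
      vertex 9.0 10.0 0.0
      vertex 0.0 0.0 0.0
    endloop
  endfacet
  facet normal 0.0000 0.0000 1.0000
    outer loop
      vertex 0.0 0.0 27.0
      vertex 9.0 0.0 27.0
      vertex 9.0 10.0 27.0
    endloop
  endfacet
  facet normal 0.0000 0.0000 1.0000
    outer loop
      vertex 0.0 0.0 27.0
      vertex 9.0 10.0 27.0
      vertex 0.0 10.0 27.0
    endloop
  endfacet
  facet normal 0.0000 -1.0000 0.0000
    outer loop
      vertex 0.0 0.0 0.0
      vertex 9.0 0.0 0.0
      vertex 9.0 0.0 27.0
    endloop
  endfacet
  facet normal 0.0000 -1.0000 0.0000
    outer loop
      vertex 0.0 0.0 0.0
      vertex 9.0 0.0 27.0
      vertex 0.0 0.0 27.0
    endloop
  endfacet
  facet normal 0.0000 1.0000 0.0000
    outer loop
      vertex 9.0 10.0 27.0
      vertex 9.0 10.0 0.0
      vertex 0.0 10.0 0.0
    endloop
  endfacet
  facet normal 0.0000 1.0000 0.0000
    outer loop
      vertex 0.0 10.0 27.0
      vertex 9.0 10.0 27.0
      vertex 0.0 10.0 0.0
    endloop
  endfacet
  facet normal -1.0000 0.0000 0.0000
    outer loop
      vertex 0.0 10.0 27.0
      vertex 0.0 10.0 0.0
      vertex 0.0 0.0 0.0
    endloop
  endfacet
  facet normal -1.0000 0.0000 0.0000
    outer loop
      vertex 0.0 0.0 27.0
      vertex 0.0 10.0 27.0
      vertex 0.0 0.0 0.0
    endloop
  endfacet
  facet normal 1.0000 0.0000 0.0000
    outer loop
      vertex 9.0 0.0 0.0
      vertex 9.0 10.0 0.0
      vertex 9.0 10.0 27.0
    endloop
  endfacet
  facet normal 1.0000 0.0000 0.0000
    outer loop
      vertex 9.0 0.0 0.0
      vertex 9.0 10.0 27.0
      vertex 9.0 0.0 27.0
    endloop
  endfacet
endsolid part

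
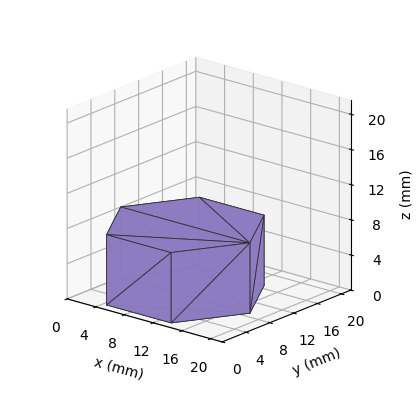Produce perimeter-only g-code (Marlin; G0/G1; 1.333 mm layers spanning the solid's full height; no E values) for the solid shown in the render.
Reading the render: the shape is a regular 6-sided prism (a cylinder approximated with 6 flat sides), circumscribed radius ≈ 9 mm, height ≈ 8 mm (dimensions read to the nearest mm from the axis ticks). For the g-code, the solid's height is divided into equal slices at the stated Δz and each level perimeter traced with G1 moves after a G0 lift.

; perimeter-only toolpath
G21 ; units = mm
G90 ; absolute positioning
G28 ; home
; layer 1
G0 Z1.333
G0 X18.000 Y9.000
G1 X13.500 Y16.794
G1 X4.500 Y16.794
G1 X0.000 Y9.000
G1 X4.500 Y1.206
G1 X13.500 Y1.206
G1 X18.000 Y9.000
; layer 2
G0 Z2.667
G0 X18.000 Y9.000
G1 X13.500 Y16.794
G1 X4.500 Y16.794
G1 X0.000 Y9.000
G1 X4.500 Y1.206
G1 X13.500 Y1.206
G1 X18.000 Y9.000
; layer 3
G0 Z4.000
G0 X18.000 Y9.000
G1 X13.500 Y16.794
G1 X4.500 Y16.794
G1 X0.000 Y9.000
G1 X4.500 Y1.206
G1 X13.500 Y1.206
G1 X18.000 Y9.000
; layer 4
G0 Z5.333
G0 X18.000 Y9.000
G1 X13.500 Y16.794
G1 X4.500 Y16.794
G1 X0.000 Y9.000
G1 X4.500 Y1.206
G1 X13.500 Y1.206
G1 X18.000 Y9.000
; layer 5
G0 Z6.667
G0 X18.000 Y9.000
G1 X13.500 Y16.794
G1 X4.500 Y16.794
G1 X0.000 Y9.000
G1 X4.500 Y1.206
G1 X13.500 Y1.206
G1 X18.000 Y9.000
; layer 6
G0 Z8.000
G0 X18.000 Y9.000
G1 X13.500 Y16.794
G1 X4.500 Y16.794
G1 X0.000 Y9.000
G1 X4.500 Y1.206
G1 X13.500 Y1.206
G1 X18.000 Y9.000
M2 ; end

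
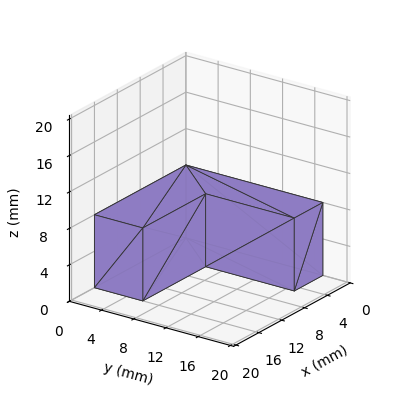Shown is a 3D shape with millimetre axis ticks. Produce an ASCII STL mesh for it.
Reading the render: the shape is an L-shaped prism: outer 16 × 17 mm, arm thicknesses ≈ 6 mm (horizontal) and 5 mm (vertical), extruded 8 mm in z (dimensions read to the nearest mm from the axis ticks). For the STL, each face is triangulated and given an outward normal.

solid part
  facet normal 0.0000 0.0000 -1.0000
    outer loop
      vertex 16.000 6.000 0.000
      vertex 16.000 0.000 0.000
      vertex 0.000 0.000 0.000
    endloop
  endfacet
  facet normal 0.0000 0.0000 -1.0000
    outer loop
      vertex 5.000 6.000 0.000
      vertex 16.000 6.000 0.000
      vertex 0.000 0.000 0.000
    endloop
  endfacet
  facet normal 0.0000 0.0000 -1.0000
    outer loop
      vertex 5.000 17.000 0.000
      vertex 5.000 6.000 0.000
      vertex 0.000 0.000 0.000
    endloop
  endfacet
  facet normal 0.0000 0.0000 -1.0000
    outer loop
      vertex 0.000 17.000 0.000
      vertex 5.000 17.000 0.000
      vertex 0.000 0.000 0.000
    endloop
  endfacet
  facet normal 0.0000 0.0000 1.0000
    outer loop
      vertex 0.000 0.000 8.000
      vertex 16.000 0.000 8.000
      vertex 16.000 6.000 8.000
    endloop
  endfacet
  facet normal 0.0000 0.0000 1.0000
    outer loop
      vertex 0.000 0.000 8.000
      vertex 16.000 6.000 8.000
      vertex 5.000 6.000 8.000
    endloop
  endfacet
  facet normal 0.0000 0.0000 1.0000
    outer loop
      vertex 0.000 0.000 8.000
      vertex 5.000 6.000 8.000
      vertex 5.000 17.000 8.000
    endloop
  endfacet
  facet normal 0.0000 0.0000 1.0000
    outer loop
      vertex 0.000 0.000 8.000
      vertex 5.000 17.000 8.000
      vertex 0.000 17.000 8.000
    endloop
  endfacet
  facet normal 0.0000 -1.0000 0.0000
    outer loop
      vertex 0.000 0.000 0.000
      vertex 16.000 0.000 0.000
      vertex 16.000 0.000 8.000
    endloop
  endfacet
  facet normal 0.0000 -1.0000 0.0000
    outer loop
      vertex 0.000 0.000 0.000
      vertex 16.000 0.000 8.000
      vertex 0.000 0.000 8.000
    endloop
  endfacet
  facet normal 1.0000 0.0000 0.0000
    outer loop
      vertex 16.000 0.000 0.000
      vertex 16.000 6.000 0.000
      vertex 16.000 6.000 8.000
    endloop
  endfacet
  facet normal 1.0000 0.0000 0.0000
    outer loop
      vertex 16.000 0.000 0.000
      vertex 16.000 6.000 8.000
      vertex 16.000 0.000 8.000
    endloop
  endfacet
  facet normal 0.0000 1.0000 0.0000
    outer loop
      vertex 16.000 6.000 0.000
      vertex 5.000 6.000 0.000
      vertex 5.000 6.000 8.000
    endloop
  endfacet
  facet normal 0.0000 1.0000 0.0000
    outer loop
      vertex 16.000 6.000 0.000
      vertex 5.000 6.000 8.000
      vertex 16.000 6.000 8.000
    endloop
  endfacet
  facet normal 1.0000 0.0000 0.0000
    outer loop
      vertex 5.000 6.000 0.000
      vertex 5.000 17.000 0.000
      vertex 5.000 17.000 8.000
    endloop
  endfacet
  facet normal 1.0000 0.0000 0.0000
    outer loop
      vertex 5.000 6.000 0.000
      vertex 5.000 17.000 8.000
      vertex 5.000 6.000 8.000
    endloop
  endfacet
  facet normal 0.0000 1.0000 0.0000
    outer loop
      vertex 5.000 17.000 0.000
      vertex 0.000 17.000 0.000
      vertex 0.000 17.000 8.000
    endloop
  endfacet
  facet normal 0.0000 1.0000 0.0000
    outer loop
      vertex 5.000 17.000 0.000
      vertex 0.000 17.000 8.000
      vertex 5.000 17.000 8.000
    endloop
  endfacet
  facet normal -1.0000 0.0000 0.0000
    outer loop
      vertex 0.000 17.000 0.000
      vertex 0.000 0.000 0.000
      vertex 0.000 0.000 8.000
    endloop
  endfacet
  facet normal -1.0000 0.0000 0.0000
    outer loop
      vertex 0.000 17.000 0.000
      vertex 0.000 0.000 8.000
      vertex 0.000 17.000 8.000
    endloop
  endfacet
endsolid part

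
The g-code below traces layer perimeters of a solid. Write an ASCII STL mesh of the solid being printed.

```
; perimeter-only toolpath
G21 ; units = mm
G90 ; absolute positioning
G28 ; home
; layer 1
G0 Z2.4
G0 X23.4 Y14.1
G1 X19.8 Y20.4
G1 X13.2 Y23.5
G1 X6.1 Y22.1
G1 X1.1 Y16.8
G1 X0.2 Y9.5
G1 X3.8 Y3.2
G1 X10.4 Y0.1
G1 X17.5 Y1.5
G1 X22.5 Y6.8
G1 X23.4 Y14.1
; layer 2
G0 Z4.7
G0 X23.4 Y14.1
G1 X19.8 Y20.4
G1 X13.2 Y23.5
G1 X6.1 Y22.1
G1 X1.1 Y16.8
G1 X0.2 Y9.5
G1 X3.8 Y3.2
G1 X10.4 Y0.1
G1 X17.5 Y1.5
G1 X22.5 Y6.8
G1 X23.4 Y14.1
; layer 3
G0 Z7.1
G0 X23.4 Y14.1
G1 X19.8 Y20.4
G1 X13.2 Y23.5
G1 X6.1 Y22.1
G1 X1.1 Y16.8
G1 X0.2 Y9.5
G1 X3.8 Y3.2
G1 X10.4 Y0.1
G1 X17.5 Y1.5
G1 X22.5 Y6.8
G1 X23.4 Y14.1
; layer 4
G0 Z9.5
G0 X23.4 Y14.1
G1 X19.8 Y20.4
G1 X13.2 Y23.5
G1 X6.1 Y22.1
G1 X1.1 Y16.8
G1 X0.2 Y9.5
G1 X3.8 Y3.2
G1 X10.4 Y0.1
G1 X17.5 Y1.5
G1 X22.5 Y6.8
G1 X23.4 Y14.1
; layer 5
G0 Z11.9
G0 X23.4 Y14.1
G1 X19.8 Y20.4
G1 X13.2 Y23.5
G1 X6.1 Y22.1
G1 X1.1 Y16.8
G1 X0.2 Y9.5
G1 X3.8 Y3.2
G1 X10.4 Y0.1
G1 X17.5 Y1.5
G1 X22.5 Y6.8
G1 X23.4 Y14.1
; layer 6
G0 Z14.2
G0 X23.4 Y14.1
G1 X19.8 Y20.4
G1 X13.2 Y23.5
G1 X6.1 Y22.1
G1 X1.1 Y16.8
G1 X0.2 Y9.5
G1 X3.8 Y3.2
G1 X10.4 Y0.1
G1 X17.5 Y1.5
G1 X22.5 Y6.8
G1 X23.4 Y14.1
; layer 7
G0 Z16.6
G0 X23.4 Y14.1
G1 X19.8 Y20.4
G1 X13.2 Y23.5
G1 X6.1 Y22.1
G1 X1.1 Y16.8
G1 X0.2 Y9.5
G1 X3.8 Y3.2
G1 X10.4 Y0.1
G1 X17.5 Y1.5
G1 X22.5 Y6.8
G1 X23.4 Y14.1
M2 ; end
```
solid part
  facet normal 0.0000 0.0000 -1.0000
    outer loop
      vertex 13.2 23.5 0.0
      vertex 19.8 20.4 0.0
      vertex 23.4 14.1 0.0
    endloop
  endfacet
  facet normal 0.0000 0.0000 -1.0000
    outer loop
      vertex 6.1 22.1 0.0
      vertex 13.2 23.5 0.0
      vertex 23.4 14.1 0.0
    endloop
  endfacet
  facet normal 0.0000 0.0000 -1.0000
    outer loop
      vertex 1.1 16.8 0.0
      vertex 6.1 22.1 0.0
      vertex 23.4 14.1 0.0
    endloop
  endfacet
  facet normal 0.0000 0.0000 -1.0000
    outer loop
      vertex 0.2 9.5 0.0
      vertex 1.1 16.8 0.0
      vertex 23.4 14.1 0.0
    endloop
  endfacet
  facet normal 0.0000 0.0000 -1.0000
    outer loop
      vertex 3.8 3.2 0.0
      vertex 0.2 9.5 0.0
      vertex 23.4 14.1 0.0
    endloop
  endfacet
  facet normal 0.0000 0.0000 -1.0000
    outer loop
      vertex 10.4 0.1 0.0
      vertex 3.8 3.2 0.0
      vertex 23.4 14.1 0.0
    endloop
  endfacet
  facet normal 0.0000 0.0000 -1.0000
    outer loop
      vertex 17.5 1.5 0.0
      vertex 10.4 0.1 0.0
      vertex 23.4 14.1 0.0
    endloop
  endfacet
  facet normal 0.0000 0.0000 -1.0000
    outer loop
      vertex 22.5 6.8 0.0
      vertex 17.5 1.5 0.0
      vertex 23.4 14.1 0.0
    endloop
  endfacet
  facet normal 0.0000 0.0000 1.0000
    outer loop
      vertex 23.4 14.1 16.6
      vertex 19.8 20.4 16.6
      vertex 13.2 23.5 16.6
    endloop
  endfacet
  facet normal 0.0000 0.0000 1.0000
    outer loop
      vertex 23.4 14.1 16.6
      vertex 13.2 23.5 16.6
      vertex 6.1 22.1 16.6
    endloop
  endfacet
  facet normal 0.0000 0.0000 1.0000
    outer loop
      vertex 23.4 14.1 16.6
      vertex 6.1 22.1 16.6
      vertex 1.1 16.8 16.6
    endloop
  endfacet
  facet normal 0.0000 0.0000 1.0000
    outer loop
      vertex 23.4 14.1 16.6
      vertex 1.1 16.8 16.6
      vertex 0.2 9.5 16.6
    endloop
  endfacet
  facet normal 0.0000 0.0000 1.0000
    outer loop
      vertex 23.4 14.1 16.6
      vertex 0.2 9.5 16.6
      vertex 3.8 3.2 16.6
    endloop
  endfacet
  facet normal 0.0000 0.0000 1.0000
    outer loop
      vertex 23.4 14.1 16.6
      vertex 3.8 3.2 16.6
      vertex 10.4 0.1 16.6
    endloop
  endfacet
  facet normal 0.0000 0.0000 1.0000
    outer loop
      vertex 23.4 14.1 16.6
      vertex 10.4 0.1 16.6
      vertex 17.5 1.5 16.6
    endloop
  endfacet
  facet normal 0.0000 0.0000 1.0000
    outer loop
      vertex 23.4 14.1 16.6
      vertex 17.5 1.5 16.6
      vertex 22.5 6.8 16.6
    endloop
  endfacet
  facet normal 0.8682 0.4961 0.0000
    outer loop
      vertex 23.4 14.1 0.0
      vertex 19.8 20.4 0.0
      vertex 19.8 20.4 16.6
    endloop
  endfacet
  facet normal 0.8682 0.4961 0.0000
    outer loop
      vertex 23.4 14.1 0.0
      vertex 19.8 20.4 16.6
      vertex 23.4 14.1 16.6
    endloop
  endfacet
  facet normal 0.4251 0.9051 0.0000
    outer loop
      vertex 19.8 20.4 0.0
      vertex 13.2 23.5 0.0
      vertex 13.2 23.5 16.6
    endloop
  endfacet
  facet normal 0.4251 0.9051 0.0000
    outer loop
      vertex 19.8 20.4 0.0
      vertex 13.2 23.5 16.6
      vertex 19.8 20.4 16.6
    endloop
  endfacet
  facet normal -0.1935 0.9811 0.0000
    outer loop
      vertex 13.2 23.5 0.0
      vertex 6.1 22.1 0.0
      vertex 6.1 22.1 16.6
    endloop
  endfacet
  facet normal -0.1935 0.9811 0.0000
    outer loop
      vertex 13.2 23.5 0.0
      vertex 6.1 22.1 16.6
      vertex 13.2 23.5 16.6
    endloop
  endfacet
  facet normal -0.7274 0.6862 0.0000
    outer loop
      vertex 6.1 22.1 0.0
      vertex 1.1 16.8 0.0
      vertex 1.1 16.8 16.6
    endloop
  endfacet
  facet normal -0.7274 0.6862 0.0000
    outer loop
      vertex 6.1 22.1 0.0
      vertex 1.1 16.8 16.6
      vertex 6.1 22.1 16.6
    endloop
  endfacet
  facet normal -0.9925 0.1224 0.0000
    outer loop
      vertex 1.1 16.8 0.0
      vertex 0.2 9.5 0.0
      vertex 0.2 9.5 16.6
    endloop
  endfacet
  facet normal -0.9925 0.1224 0.0000
    outer loop
      vertex 1.1 16.8 0.0
      vertex 0.2 9.5 16.6
      vertex 1.1 16.8 16.6
    endloop
  endfacet
  facet normal -0.8682 -0.4961 0.0000
    outer loop
      vertex 0.2 9.5 0.0
      vertex 3.8 3.2 0.0
      vertex 3.8 3.2 16.6
    endloop
  endfacet
  facet normal -0.8682 -0.4961 0.0000
    outer loop
      vertex 0.2 9.5 0.0
      vertex 3.8 3.2 16.6
      vertex 0.2 9.5 16.6
    endloop
  endfacet
  facet normal -0.4251 -0.9051 0.0000
    outer loop
      vertex 3.8 3.2 0.0
      vertex 10.4 0.1 0.0
      vertex 10.4 0.1 16.6
    endloop
  endfacet
  facet normal -0.4251 -0.9051 0.0000
    outer loop
      vertex 3.8 3.2 0.0
      vertex 10.4 0.1 16.6
      vertex 3.8 3.2 16.6
    endloop
  endfacet
  facet normal 0.1935 -0.9811 0.0000
    outer loop
      vertex 10.4 0.1 0.0
      vertex 17.5 1.5 0.0
      vertex 17.5 1.5 16.6
    endloop
  endfacet
  facet normal 0.1935 -0.9811 0.0000
    outer loop
      vertex 10.4 0.1 0.0
      vertex 17.5 1.5 16.6
      vertex 10.4 0.1 16.6
    endloop
  endfacet
  facet normal 0.7274 -0.6862 0.0000
    outer loop
      vertex 17.5 1.5 0.0
      vertex 22.5 6.8 0.0
      vertex 22.5 6.8 16.6
    endloop
  endfacet
  facet normal 0.7274 -0.6862 0.0000
    outer loop
      vertex 17.5 1.5 0.0
      vertex 22.5 6.8 16.6
      vertex 17.5 1.5 16.6
    endloop
  endfacet
  facet normal 0.9925 -0.1224 0.0000
    outer loop
      vertex 22.5 6.8 0.0
      vertex 23.4 14.1 0.0
      vertex 23.4 14.1 16.6
    endloop
  endfacet
  facet normal 0.9925 -0.1224 0.0000
    outer loop
      vertex 22.5 6.8 0.0
      vertex 23.4 14.1 16.6
      vertex 22.5 6.8 16.6
    endloop
  endfacet
endsolid part

The G0 Z moves step by Δz≈2.4 mm. Every layer's G1 loop is the same polygon, so the solid is a straight extrusion of it from z=0 to z≈16.6. Closing with flat bottom and top caps and triangulating gives 36 facets — a regular 10-sided prism (a cylinder approximated with 10 flat sides), circumscribed radius ≈ 11.8 mm, height ≈ 16.6 mm.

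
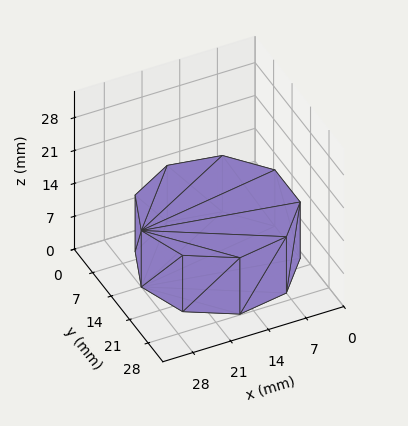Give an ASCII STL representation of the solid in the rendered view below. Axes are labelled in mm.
Reading the render: the shape is a regular 9-sided prism (a cylinder approximated with 9 flat sides), circumscribed radius ≈ 14 mm, height ≈ 12 mm (dimensions read to the nearest mm from the axis ticks). For the STL, each face is triangulated and given an outward normal.

solid part
  facet normal 0.0000 0.0000 -1.0000
    outer loop
      vertex 16.431 27.787 0.000
      vertex 24.725 22.999 0.000
      vertex 28.000 14.000 0.000
    endloop
  endfacet
  facet normal 0.0000 0.0000 -1.0000
    outer loop
      vertex 7.000 26.124 0.000
      vertex 16.431 27.787 0.000
      vertex 28.000 14.000 0.000
    endloop
  endfacet
  facet normal 0.0000 0.0000 -1.0000
    outer loop
      vertex 0.844 18.788 0.000
      vertex 7.000 26.124 0.000
      vertex 28.000 14.000 0.000
    endloop
  endfacet
  facet normal 0.0000 0.0000 -1.0000
    outer loop
      vertex 0.844 9.212 0.000
      vertex 0.844 18.788 0.000
      vertex 28.000 14.000 0.000
    endloop
  endfacet
  facet normal 0.0000 0.0000 -1.0000
    outer loop
      vertex 7.000 1.876 0.000
      vertex 0.844 9.212 0.000
      vertex 28.000 14.000 0.000
    endloop
  endfacet
  facet normal 0.0000 0.0000 -1.0000
    outer loop
      vertex 16.431 0.213 0.000
      vertex 7.000 1.876 0.000
      vertex 28.000 14.000 0.000
    endloop
  endfacet
  facet normal 0.0000 0.0000 -1.0000
    outer loop
      vertex 24.725 5.001 0.000
      vertex 16.431 0.213 0.000
      vertex 28.000 14.000 0.000
    endloop
  endfacet
  facet normal 0.0000 0.0000 1.0000
    outer loop
      vertex 28.000 14.000 12.000
      vertex 24.725 22.999 12.000
      vertex 16.431 27.787 12.000
    endloop
  endfacet
  facet normal 0.0000 0.0000 1.0000
    outer loop
      vertex 28.000 14.000 12.000
      vertex 16.431 27.787 12.000
      vertex 7.000 26.124 12.000
    endloop
  endfacet
  facet normal 0.0000 0.0000 1.0000
    outer loop
      vertex 28.000 14.000 12.000
      vertex 7.000 26.124 12.000
      vertex 0.844 18.788 12.000
    endloop
  endfacet
  facet normal 0.0000 0.0000 1.0000
    outer loop
      vertex 28.000 14.000 12.000
      vertex 0.844 18.788 12.000
      vertex 0.844 9.212 12.000
    endloop
  endfacet
  facet normal 0.0000 0.0000 1.0000
    outer loop
      vertex 28.000 14.000 12.000
      vertex 0.844 9.212 12.000
      vertex 7.000 1.876 12.000
    endloop
  endfacet
  facet normal 0.0000 0.0000 1.0000
    outer loop
      vertex 28.000 14.000 12.000
      vertex 7.000 1.876 12.000
      vertex 16.431 0.213 12.000
    endloop
  endfacet
  facet normal 0.0000 0.0000 1.0000
    outer loop
      vertex 28.000 14.000 12.000
      vertex 16.431 0.213 12.000
      vertex 24.725 5.001 12.000
    endloop
  endfacet
  facet normal 0.9397 0.3420 0.0000
    outer loop
      vertex 28.000 14.000 0.000
      vertex 24.725 22.999 0.000
      vertex 24.725 22.999 12.000
    endloop
  endfacet
  facet normal 0.9397 0.3420 0.0000
    outer loop
      vertex 28.000 14.000 0.000
      vertex 24.725 22.999 12.000
      vertex 28.000 14.000 12.000
    endloop
  endfacet
  facet normal 0.5000 0.8660 0.0000
    outer loop
      vertex 24.725 22.999 0.000
      vertex 16.431 27.787 0.000
      vertex 16.431 27.787 12.000
    endloop
  endfacet
  facet normal 0.5000 0.8660 0.0000
    outer loop
      vertex 24.725 22.999 0.000
      vertex 16.431 27.787 12.000
      vertex 24.725 22.999 12.000
    endloop
  endfacet
  facet normal -0.1737 0.9848 0.0000
    outer loop
      vertex 16.431 27.787 0.000
      vertex 7.000 26.124 0.000
      vertex 7.000 26.124 12.000
    endloop
  endfacet
  facet normal -0.1737 0.9848 0.0000
    outer loop
      vertex 16.431 27.787 0.000
      vertex 7.000 26.124 12.000
      vertex 16.431 27.787 12.000
    endloop
  endfacet
  facet normal -0.7660 0.6428 0.0000
    outer loop
      vertex 7.000 26.124 0.000
      vertex 0.844 18.788 0.000
      vertex 0.844 18.788 12.000
    endloop
  endfacet
  facet normal -0.7660 0.6428 0.0000
    outer loop
      vertex 7.000 26.124 0.000
      vertex 0.844 18.788 12.000
      vertex 7.000 26.124 12.000
    endloop
  endfacet
  facet normal -1.0000 0.0000 0.0000
    outer loop
      vertex 0.844 18.788 0.000
      vertex 0.844 9.212 0.000
      vertex 0.844 9.212 12.000
    endloop
  endfacet
  facet normal -1.0000 0.0000 0.0000
    outer loop
      vertex 0.844 18.788 0.000
      vertex 0.844 9.212 12.000
      vertex 0.844 18.788 12.000
    endloop
  endfacet
  facet normal -0.7660 -0.6428 0.0000
    outer loop
      vertex 0.844 9.212 0.000
      vertex 7.000 1.876 0.000
      vertex 7.000 1.876 12.000
    endloop
  endfacet
  facet normal -0.7660 -0.6428 0.0000
    outer loop
      vertex 0.844 9.212 0.000
      vertex 7.000 1.876 12.000
      vertex 0.844 9.212 12.000
    endloop
  endfacet
  facet normal -0.1737 -0.9848 0.0000
    outer loop
      vertex 7.000 1.876 0.000
      vertex 16.431 0.213 0.000
      vertex 16.431 0.213 12.000
    endloop
  endfacet
  facet normal -0.1737 -0.9848 0.0000
    outer loop
      vertex 7.000 1.876 0.000
      vertex 16.431 0.213 12.000
      vertex 7.000 1.876 12.000
    endloop
  endfacet
  facet normal 0.5000 -0.8660 0.0000
    outer loop
      vertex 16.431 0.213 0.000
      vertex 24.725 5.001 0.000
      vertex 24.725 5.001 12.000
    endloop
  endfacet
  facet normal 0.5000 -0.8660 0.0000
    outer loop
      vertex 16.431 0.213 0.000
      vertex 24.725 5.001 12.000
      vertex 16.431 0.213 12.000
    endloop
  endfacet
  facet normal 0.9397 -0.3420 0.0000
    outer loop
      vertex 24.725 5.001 0.000
      vertex 28.000 14.000 0.000
      vertex 28.000 14.000 12.000
    endloop
  endfacet
  facet normal 0.9397 -0.3420 0.0000
    outer loop
      vertex 24.725 5.001 0.000
      vertex 28.000 14.000 12.000
      vertex 24.725 5.001 12.000
    endloop
  endfacet
endsolid part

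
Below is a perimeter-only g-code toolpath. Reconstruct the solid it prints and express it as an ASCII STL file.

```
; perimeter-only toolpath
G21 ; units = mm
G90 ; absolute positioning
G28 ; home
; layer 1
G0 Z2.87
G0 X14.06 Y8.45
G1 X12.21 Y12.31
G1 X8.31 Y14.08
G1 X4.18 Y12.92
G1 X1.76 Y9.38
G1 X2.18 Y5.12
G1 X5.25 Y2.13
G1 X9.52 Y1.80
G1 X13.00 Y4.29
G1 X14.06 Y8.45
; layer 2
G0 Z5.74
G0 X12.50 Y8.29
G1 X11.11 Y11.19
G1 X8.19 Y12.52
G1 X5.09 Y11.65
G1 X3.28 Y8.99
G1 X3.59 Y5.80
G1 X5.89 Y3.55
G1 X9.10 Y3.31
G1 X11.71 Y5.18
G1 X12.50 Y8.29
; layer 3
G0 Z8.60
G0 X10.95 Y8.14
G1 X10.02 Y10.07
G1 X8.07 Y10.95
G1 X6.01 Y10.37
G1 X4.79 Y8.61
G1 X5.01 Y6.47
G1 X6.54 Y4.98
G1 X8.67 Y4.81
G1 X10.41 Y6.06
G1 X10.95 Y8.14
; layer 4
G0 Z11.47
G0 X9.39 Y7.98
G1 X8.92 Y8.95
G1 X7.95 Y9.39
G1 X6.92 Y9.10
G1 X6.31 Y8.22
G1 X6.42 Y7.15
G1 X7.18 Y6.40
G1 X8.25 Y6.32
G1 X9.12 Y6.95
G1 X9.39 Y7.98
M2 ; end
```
solid part
  facet normal 0.0000 0.0000 -1.0000
    outer loop
      vertex 8.43 15.64 0.00
      vertex 13.30 13.43 0.00
      vertex 15.62 8.60 0.00
    endloop
  endfacet
  facet normal 0.0000 0.0000 -1.0000
    outer loop
      vertex 3.27 14.19 0.00
      vertex 8.43 15.64 0.00
      vertex 15.62 8.60 0.00
    endloop
  endfacet
  facet normal 0.0000 0.0000 -1.0000
    outer loop
      vertex 0.24 9.77 0.00
      vertex 3.27 14.19 0.00
      vertex 15.62 8.60 0.00
    endloop
  endfacet
  facet normal 0.0000 0.0000 -1.0000
    outer loop
      vertex 0.77 4.44 0.00
      vertex 0.24 9.77 0.00
      vertex 15.62 8.60 0.00
    endloop
  endfacet
  facet normal 0.0000 0.0000 -1.0000
    outer loop
      vertex 4.60 0.70 0.00
      vertex 0.77 4.44 0.00
      vertex 15.62 8.60 0.00
    endloop
  endfacet
  facet normal 0.0000 0.0000 -1.0000
    outer loop
      vertex 9.94 0.29 0.00
      vertex 4.60 0.70 0.00
      vertex 15.62 8.60 0.00
    endloop
  endfacet
  facet normal 0.0000 0.0000 -1.0000
    outer loop
      vertex 14.29 3.41 0.00
      vertex 9.94 0.29 0.00
      vertex 15.62 8.60 0.00
    endloop
  endfacet
  facet normal 0.8021 0.3853 0.4564
    outer loop
      vertex 15.62 8.60 0.00
      vertex 13.30 13.43 0.00
      vertex 7.83 7.83 14.34
    endloop
  endfacet
  facet normal 0.3676 0.8101 0.4566
    outer loop
      vertex 13.30 13.43 0.00
      vertex 8.43 15.64 0.00
      vertex 7.83 7.83 14.34
    endloop
  endfacet
  facet normal -0.2407 0.8566 0.4564
    outer loop
      vertex 8.43 15.64 0.00
      vertex 3.27 14.19 0.00
      vertex 7.83 7.83 14.34
    endloop
  endfacet
  facet normal -0.7339 0.5031 0.4565
    outer loop
      vertex 3.27 14.19 0.00
      vertex 0.24 9.77 0.00
      vertex 7.83 7.83 14.34
    endloop
  endfacet
  facet normal -0.8853 -0.0880 0.4567
    outer loop
      vertex 0.24 9.77 0.00
      vertex 0.77 4.44 0.00
      vertex 7.83 7.83 14.34
    endloop
  endfacet
  facet normal -0.6216 -0.6366 0.4565
    outer loop
      vertex 0.77 4.44 0.00
      vertex 4.60 0.70 0.00
      vertex 7.83 7.83 14.34
    endloop
  endfacet
  facet normal -0.0681 -0.8871 0.4564
    outer loop
      vertex 4.60 0.70 0.00
      vertex 9.94 0.29 0.00
      vertex 7.83 7.83 14.34
    endloop
  endfacet
  facet normal 0.5186 -0.7230 0.4565
    outer loop
      vertex 9.94 0.29 0.00
      vertex 14.29 3.41 0.00
      vertex 7.83 7.83 14.34
    endloop
  endfacet
  facet normal 0.8619 -0.2209 0.4564
    outer loop
      vertex 14.29 3.41 0.00
      vertex 15.62 8.60 0.00
      vertex 7.83 7.83 14.34
    endloop
  endfacet
endsolid part

The G0 Z moves step by Δz≈2.87 mm. The G1 loops shrink linearly with z, so the solid tapers from its base footprint up to z≈14.3. Closing with a flat bottom cap and the tapered top and triangulating gives 16 facets — a regular 9-sided pyramid, base circumscribed radius ≈ 7.83 mm, apex at z ≈ 14.3 mm.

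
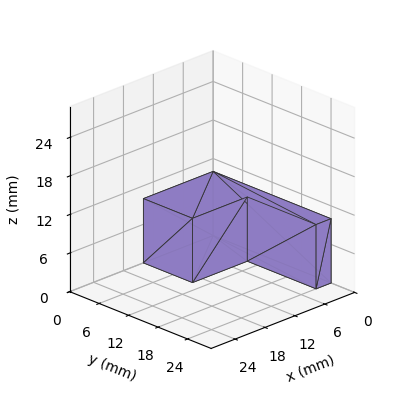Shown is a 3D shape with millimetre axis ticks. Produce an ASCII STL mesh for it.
Reading the render: the shape is an L-shaped prism: outer 14 × 24 mm, arm thicknesses ≈ 10 mm (horizontal) and 3 mm (vertical), extruded 10 mm in z (dimensions read to the nearest mm from the axis ticks). For the STL, each face is triangulated and given an outward normal.

solid part
  facet normal 0.0000 0.0000 -1.0000
    outer loop
      vertex 14.0 10.0 0.0
      vertex 14.0 0.0 0.0
      vertex 0.0 0.0 0.0
    endloop
  endfacet
  facet normal 0.0000 0.0000 -1.0000
    outer loop
      vertex 3.0 10.0 0.0
      vertex 14.0 10.0 0.0
      vertex 0.0 0.0 0.0
    endloop
  endfacet
  facet normal 0.0000 0.0000 -1.0000
    outer loop
      vertex 3.0 24.0 0.0
      vertex 3.0 10.0 0.0
      vertex 0.0 0.0 0.0
    endloop
  endfacet
  facet normal 0.0000 0.0000 -1.0000
    outer loop
      vertex 0.0 24.0 0.0
      vertex 3.0 24.0 0.0
      vertex 0.0 0.0 0.0
    endloop
  endfacet
  facet normal 0.0000 0.0000 1.0000
    outer loop
      vertex 0.0 0.0 10.0
      vertex 14.0 0.0 10.0
      vertex 14.0 10.0 10.0
    endloop
  endfacet
  facet normal 0.0000 0.0000 1.0000
    outer loop
      vertex 0.0 0.0 10.0
      vertex 14.0 10.0 10.0
      vertex 3.0 10.0 10.0
    endloop
  endfacet
  facet normal 0.0000 0.0000 1.0000
    outer loop
      vertex 0.0 0.0 10.0
      vertex 3.0 10.0 10.0
      vertex 3.0 24.0 10.0
    endloop
  endfacet
  facet normal 0.0000 0.0000 1.0000
    outer loop
      vertex 0.0 0.0 10.0
      vertex 3.0 24.0 10.0
      vertex 0.0 24.0 10.0
    endloop
  endfacet
  facet normal 0.0000 -1.0000 0.0000
    outer loop
      vertex 0.0 0.0 0.0
      vertex 14.0 0.0 0.0
      vertex 14.0 0.0 10.0
    endloop
  endfacet
  facet normal 0.0000 -1.0000 0.0000
    outer loop
      vertex 0.0 0.0 0.0
      vertex 14.0 0.0 10.0
      vertex 0.0 0.0 10.0
    endloop
  endfacet
  facet normal 1.0000 0.0000 0.0000
    outer loop
      vertex 14.0 0.0 0.0
      vertex 14.0 10.0 0.0
      vertex 14.0 10.0 10.0
    endloop
  endfacet
  facet normal 1.0000 0.0000 0.0000
    outer loop
      vertex 14.0 0.0 0.0
      vertex 14.0 10.0 10.0
      vertex 14.0 0.0 10.0
    endloop
  endfacet
  facet normal 0.0000 1.0000 0.0000
    outer loop
      vertex 14.0 10.0 0.0
      vertex 3.0 10.0 0.0
      vertex 3.0 10.0 10.0
    endloop
  endfacet
  facet normal 0.0000 1.0000 0.0000
    outer loop
      vertex 14.0 10.0 0.0
      vertex 3.0 10.0 10.0
      vertex 14.0 10.0 10.0
    endloop
  endfacet
  facet normal 1.0000 0.0000 0.0000
    outer loop
      vertex 3.0 10.0 0.0
      vertex 3.0 24.0 0.0
      vertex 3.0 24.0 10.0
    endloop
  endfacet
  facet normal 1.0000 0.0000 0.0000
    outer loop
      vertex 3.0 10.0 0.0
      vertex 3.0 24.0 10.0
      vertex 3.0 10.0 10.0
    endloop
  endfacet
  facet normal 0.0000 1.0000 0.0000
    outer loop
      vertex 3.0 24.0 0.0
      vertex 0.0 24.0 0.0
      vertex 0.0 24.0 10.0
    endloop
  endfacet
  facet normal 0.0000 1.0000 0.0000
    outer loop
      vertex 3.0 24.0 0.0
      vertex 0.0 24.0 10.0
      vertex 3.0 24.0 10.0
    endloop
  endfacet
  facet normal -1.0000 0.0000 0.0000
    outer loop
      vertex 0.0 24.0 0.0
      vertex 0.0 0.0 0.0
      vertex 0.0 0.0 10.0
    endloop
  endfacet
  facet normal -1.0000 0.0000 0.0000
    outer loop
      vertex 0.0 24.0 0.0
      vertex 0.0 0.0 10.0
      vertex 0.0 24.0 10.0
    endloop
  endfacet
endsolid part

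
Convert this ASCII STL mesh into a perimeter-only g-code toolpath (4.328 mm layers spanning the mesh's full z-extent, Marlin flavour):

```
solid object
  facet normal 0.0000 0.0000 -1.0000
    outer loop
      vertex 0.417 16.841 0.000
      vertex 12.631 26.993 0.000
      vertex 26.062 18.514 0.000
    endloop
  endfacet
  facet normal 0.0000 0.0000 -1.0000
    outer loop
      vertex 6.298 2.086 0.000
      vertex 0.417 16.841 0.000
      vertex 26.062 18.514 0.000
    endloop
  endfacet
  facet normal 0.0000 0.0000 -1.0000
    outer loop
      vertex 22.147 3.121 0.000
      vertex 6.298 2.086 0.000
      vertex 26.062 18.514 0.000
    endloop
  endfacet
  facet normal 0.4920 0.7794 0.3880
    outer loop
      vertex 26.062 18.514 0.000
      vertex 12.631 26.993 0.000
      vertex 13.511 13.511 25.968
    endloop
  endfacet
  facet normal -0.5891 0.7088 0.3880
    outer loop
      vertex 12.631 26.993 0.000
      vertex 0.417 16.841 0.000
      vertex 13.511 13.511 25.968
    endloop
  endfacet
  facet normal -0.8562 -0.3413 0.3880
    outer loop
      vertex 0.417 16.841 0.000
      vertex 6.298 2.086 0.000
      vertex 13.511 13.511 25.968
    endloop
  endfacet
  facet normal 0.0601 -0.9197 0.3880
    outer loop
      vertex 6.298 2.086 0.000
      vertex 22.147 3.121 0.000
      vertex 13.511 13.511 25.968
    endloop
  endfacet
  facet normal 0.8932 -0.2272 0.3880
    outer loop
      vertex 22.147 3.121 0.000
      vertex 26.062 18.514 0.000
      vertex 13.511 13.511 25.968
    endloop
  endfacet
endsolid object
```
; perimeter-only toolpath
G21 ; units = mm
G90 ; absolute positioning
G28 ; home
; layer 1
G0 Z4.328
G0 X23.970 Y17.680
G1 X12.778 Y24.746
G1 X2.599 Y16.286
G1 X7.500 Y3.990
G1 X20.708 Y4.853
G1 X23.970 Y17.680
; layer 2
G0 Z8.656
G0 X21.878 Y16.846
G1 X12.924 Y22.499
G1 X4.782 Y15.731
G1 X8.702 Y5.894
G1 X19.268 Y6.584
G1 X21.878 Y16.846
; layer 3
G0 Z12.984
G0 X19.786 Y16.012
G1 X13.071 Y20.252
G1 X6.964 Y15.176
G1 X9.905 Y7.799
G1 X17.829 Y8.316
G1 X19.786 Y16.012
; layer 4
G0 Z17.312
G0 X17.695 Y15.179
G1 X13.218 Y18.005
G1 X9.146 Y14.621
G1 X11.107 Y9.703
G1 X16.390 Y10.048
G1 X17.695 Y15.179
; layer 5
G0 Z21.640
G0 X15.603 Y14.345
G1 X13.364 Y15.758
G1 X11.329 Y14.066
G1 X12.309 Y11.607
G1 X14.950 Y11.779
G1 X15.603 Y14.345
M2 ; end

The solid is a regular 5-sided pyramid, base circumscribed radius ≈ 13.5 mm, apex at z ≈ 26 mm. Slicing at Δz = 4.328 mm — 6 equal slices spanning the solid's height, so layer i sits at z = i·h/6 — gives 5 non-empty perimeters. Each is a 5-segment closed polygon; G0 lifts to the layer z and rapids to the start vertex, then G1 traces the edges. The cross-section shrinks linearly with z (the slice at the apex is degenerate and omitted).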